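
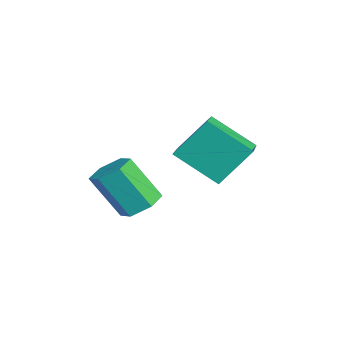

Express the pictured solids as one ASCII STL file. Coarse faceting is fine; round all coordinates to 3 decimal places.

solid 
facet normal 0.242 0.496 -0.834
outer loop
vertex -2.807 0.291 -3.956
vertex -3.626 0.081 -4.319
vertex -3.524 0.853 -3.83
endloop
endfacet
facet normal 0.577 0.617 0.535
outer loop
vertex -2.807 0.291 -3.956
vertex -3.524 0.853 -3.83
vertex -3.335 -0.791 -2.139
endloop
endfacet
facet normal 0.579 0.616 0.534
outer loop
vertex -3.335 -0.791 -2.139
vertex -3.524 0.853 -3.83
vertex -4.051 -0.228 -2.012
endloop
endfacet
facet normal -0.242 -0.496 0.834
outer loop
vertex -3.335 -0.791 -2.139
vertex -4.051 -0.228 -2.012
vertex -4.154 -1.001 -2.501
endloop
endfacet
facet normal 0.241 0.496 -0.834
outer loop
vertex -3.524 0.853 -3.83
vertex -3.626 0.081 -4.319
vertex -4.343 0.643 -4.192
endloop
endfacet
facet normal -0.386 0.838 0.386
outer loop
vertex -3.524 0.853 -3.83
vertex -4.343 0.643 -4.192
vertex -4.051 -0.228 -2.012
endloop
endfacet
facet normal -0.385 0.838 0.386
outer loop
vertex -4.051 -0.228 -2.012
vertex -4.343 0.643 -4.192
vertex -4.871 -0.438 -2.374
endloop
endfacet
facet normal -0.241 -0.496 0.834
outer loop
vertex -4.051 -0.228 -2.012
vertex -4.871 -0.438 -2.374
vertex -4.154 -1.001 -2.501
endloop
endfacet
facet normal 0.241 0.496 -0.834
outer loop
vertex -4.343 0.643 -4.192
vertex -3.626 0.081 -4.319
vertex -4.445 -0.129 -4.681
endloop
endfacet
facet normal -0.964 0.221 -0.148
outer loop
vertex -4.343 0.643 -4.192
vertex -4.445 -0.129 -4.681
vertex -4.871 -0.438 -2.374
endloop
endfacet
facet normal -0.964 0.221 -0.148
outer loop
vertex -4.871 -0.438 -2.374
vertex -4.445 -0.129 -4.681
vertex -4.973 -1.211 -2.864
endloop
endfacet
facet normal -0.242 -0.496 0.834
outer loop
vertex -4.871 -0.438 -2.374
vertex -4.973 -1.211 -2.864
vertex -4.154 -1.001 -2.501
endloop
endfacet
facet normal 0.242 0.496 -0.834
outer loop
vertex -4.445 -0.129 -4.681
vertex -3.626 0.081 -4.319
vertex -3.729 -0.692 -4.808
endloop
endfacet
facet normal -0.579 -0.616 -0.535
outer loop
vertex -4.445 -0.129 -4.681
vertex -3.729 -0.692 -4.808
vertex -4.973 -1.211 -2.864
endloop
endfacet
facet normal -0.578 -0.617 -0.534
outer loop
vertex -4.973 -1.211 -2.864
vertex -3.729 -0.692 -4.808
vertex -4.256 -1.773 -2.99
endloop
endfacet
facet normal -0.242 -0.496 0.834
outer loop
vertex -4.973 -1.211 -2.864
vertex -4.256 -1.773 -2.99
vertex -4.154 -1.001 -2.501
endloop
endfacet
facet normal 0.241 0.496 -0.834
outer loop
vertex -3.729 -0.692 -4.808
vertex -3.626 0.081 -4.319
vertex -2.909 -0.482 -4.446
endloop
endfacet
facet normal 0.385 -0.838 -0.387
outer loop
vertex -3.729 -0.692 -4.808
vertex -2.909 -0.482 -4.446
vertex -4.256 -1.773 -2.99
endloop
endfacet
facet normal 0.386 -0.838 -0.386
outer loop
vertex -4.256 -1.773 -2.99
vertex -2.909 -0.482 -4.446
vertex -3.437 -1.563 -2.628
endloop
endfacet
facet normal -0.241 -0.496 0.834
outer loop
vertex -4.256 -1.773 -2.99
vertex -3.437 -1.563 -2.628
vertex -4.154 -1.001 -2.501
endloop
endfacet
facet normal 0.242 0.496 -0.834
outer loop
vertex -2.909 -0.482 -4.446
vertex -3.626 0.081 -4.319
vertex -2.807 0.291 -3.956
endloop
endfacet
facet normal 0.964 -0.221 0.148
outer loop
vertex -2.909 -0.482 -4.446
vertex -2.807 0.291 -3.956
vertex -3.437 -1.563 -2.628
endloop
endfacet
facet normal 0.964 -0.221 0.148
outer loop
vertex -3.437 -1.563 -2.628
vertex -2.807 0.291 -3.956
vertex -3.335 -0.791 -2.139
endloop
endfacet
facet normal -0.241 -0.496 0.834
outer loop
vertex -3.437 -1.563 -2.628
vertex -3.335 -0.791 -2.139
vertex -4.154 -1.001 -2.501
endloop
endfacet
facet normal -0.899 0.306 -0.315
outer loop
vertex -4.201 1.595 -1.738
vertex -4.282 2.901 -0.238
vertex -3.258 3.085 -2.985
endloop
endfacet
facet normal 0.040 -0.656 -0.754
outer loop
vertex -1.478 2.479 -2.362
vertex -4.201 1.595 -1.738
vertex -3.258 3.085 -2.985
endloop
endfacet
facet normal -0.899 0.306 -0.314
outer loop
vertex -3.258 3.085 -2.985
vertex -4.282 2.901 -0.238
vertex -3.338 4.391 -1.485
endloop
endfacet
facet normal 0.437 0.690 -0.577
outer loop
vertex -3.338 4.391 -1.485
vertex -1.478 2.479 -2.362
vertex -3.258 3.085 -2.985
endloop
endfacet
facet normal -0.437 -0.690 0.577
outer loop
vertex -4.201 1.595 -1.738
vertex -2.502 2.295 0.385
vertex -4.282 2.901 -0.238
endloop
endfacet
facet normal 0.040 -0.656 -0.754
outer loop
vertex -2.422 0.989 -1.115
vertex -4.201 1.595 -1.738
vertex -1.478 2.479 -2.362
endloop
endfacet
facet normal -0.437 -0.690 0.577
outer loop
vertex -2.422 0.989 -1.115
vertex -2.502 2.295 0.385
vertex -4.201 1.595 -1.738
endloop
endfacet
facet normal -0.040 0.656 0.754
outer loop
vertex -4.282 2.901 -0.238
vertex -2.502 2.295 0.385
vertex -3.338 4.391 -1.485
endloop
endfacet
facet normal 0.437 0.690 -0.577
outer loop
vertex -1.559 3.785 -0.862
vertex -1.478 2.479 -2.362
vertex -3.338 4.391 -1.485
endloop
endfacet
facet normal -0.040 0.656 0.754
outer loop
vertex -3.338 4.391 -1.485
vertex -2.502 2.295 0.385
vertex -1.559 3.785 -0.862
endloop
endfacet
facet normal 0.899 -0.306 0.315
outer loop
vertex -1.559 3.785 -0.862
vertex -2.422 0.989 -1.115
vertex -1.478 2.479 -2.362
endloop
endfacet
facet normal 0.899 -0.306 0.314
outer loop
vertex -2.502 2.295 0.385
vertex -2.422 0.989 -1.115
vertex -1.559 3.785 -0.862
endloop
endfacet

endsolid


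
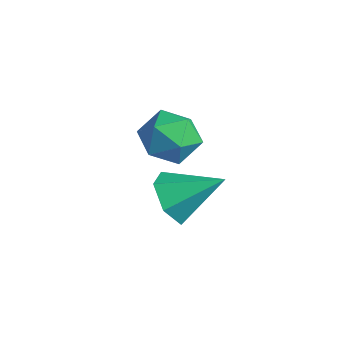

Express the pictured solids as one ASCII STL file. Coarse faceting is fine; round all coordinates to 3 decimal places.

solid 
facet normal -0.528 -0.668 -0.525
outer loop
vertex -3.176 -3.296 -1.129
vertex -3.893 -3.121 -0.631
vertex -3.743 -2.655 -1.374
endloop
endfacet
facet normal 0.731 0.450 -0.513
outer loop
vertex -3.176 -3.296 -1.129
vertex -3.743 -2.655 -1.374
vertex -3.007 -1.999 0.251
endloop
endfacet
facet normal -0.527 -0.668 -0.525
outer loop
vertex -3.743 -2.655 -1.374
vertex -3.893 -3.121 -0.631
vertex -4.46 -2.48 -0.877
endloop
endfacet
facet normal -0.025 0.931 -0.364
outer loop
vertex -3.743 -2.655 -1.374
vertex -4.46 -2.48 -0.877
vertex -3.007 -1.999 0.251
endloop
endfacet
facet normal -0.528 -0.668 -0.525
outer loop
vertex -4.46 -2.48 -0.877
vertex -3.893 -3.121 -0.631
vertex -4.61 -2.945 -0.134
endloop
endfacet
facet normal -0.537 0.760 0.367
outer loop
vertex -4.46 -2.48 -0.877
vertex -4.61 -2.945 -0.134
vertex -3.007 -1.999 0.251
endloop
endfacet
facet normal -0.528 -0.668 -0.525
outer loop
vertex -4.61 -2.945 -0.134
vertex -3.893 -3.121 -0.631
vertex -4.044 -3.586 0.112
endloop
endfacet
facet normal -0.292 0.107 0.951
outer loop
vertex -4.61 -2.945 -0.134
vertex -4.044 -3.586 0.112
vertex -3.007 -1.999 0.251
endloop
endfacet
facet normal -0.528 -0.668 -0.525
outer loop
vertex -4.044 -3.586 0.112
vertex -3.893 -3.121 -0.631
vertex -3.327 -3.762 -0.385
endloop
endfacet
facet normal 0.465 -0.374 0.803
outer loop
vertex -4.044 -3.586 0.112
vertex -3.327 -3.762 -0.385
vertex -3.007 -1.999 0.251
endloop
endfacet
facet normal -0.528 -0.668 -0.525
outer loop
vertex -3.327 -3.762 -0.385
vertex -3.893 -3.121 -0.631
vertex -3.176 -3.296 -1.129
endloop
endfacet
facet normal 0.977 -0.203 0.071
outer loop
vertex -3.327 -3.762 -0.385
vertex -3.176 -3.296 -1.129
vertex -3.007 -1.999 0.251
endloop
endfacet
facet normal -0.785 0.570 0.242
outer loop
vertex -3.846 -2.525 2.416
vertex -4.406 -3.121 2.005
vertex -4.204 -3.22 2.892
endloop
endfacet
facet normal -0.264 0.634 0.727
outer loop
vertex -3.846 -2.525 2.416
vertex -4.204 -3.22 2.892
vertex -3.327 -2.989 3.009
endloop
endfacet
facet normal 0.324 0.862 0.391
outer loop
vertex -3.846 -2.525 2.416
vertex -3.327 -2.989 3.009
vertex -2.987 -2.748 2.195
endloop
endfacet
facet normal 0.166 0.939 -0.301
outer loop
vertex -3.846 -2.525 2.416
vertex -2.987 -2.748 2.195
vertex -3.654 -2.829 1.575
endloop
endfacet
facet normal -0.519 0.759 -0.393
outer loop
vertex -3.846 -2.525 2.416
vertex -3.654 -2.829 1.575
vertex -4.406 -3.121 2.005
endloop
endfacet
facet normal -0.128 -0.015 0.992
outer loop
vertex -3.327 -2.989 3.009
vertex -4.204 -3.22 2.892
vertex -3.566 -3.871 2.965
endloop
endfacet
facet normal -0.971 -0.117 0.208
outer loop
vertex -4.204 -3.22 2.892
vertex -4.406 -3.121 2.005
vertex -4.233 -3.952 2.345
endloop
endfacet
facet normal -0.541 0.188 -0.820
outer loop
vertex -4.406 -3.121 2.005
vertex -3.654 -2.829 1.575
vertex -3.893 -3.711 1.531
endloop
endfacet
facet normal 0.566 0.479 -0.671
outer loop
vertex -3.654 -2.829 1.575
vertex -2.987 -2.748 2.195
vertex -3.016 -3.48 1.648
endloop
endfacet
facet normal 0.821 0.354 0.448
outer loop
vertex -2.987 -2.748 2.195
vertex -3.327 -2.989 3.009
vertex -2.814 -3.579 2.535
endloop
endfacet
facet normal -0.166 -0.939 0.301
outer loop
vertex -3.374 -4.175 2.124
vertex -3.566 -3.871 2.965
vertex -4.233 -3.952 2.345
endloop
endfacet
facet normal -0.324 -0.862 -0.391
outer loop
vertex -3.374 -4.175 2.124
vertex -4.233 -3.952 2.345
vertex -3.893 -3.711 1.531
endloop
endfacet
facet normal 0.264 -0.634 -0.727
outer loop
vertex -3.374 -4.175 2.124
vertex -3.893 -3.711 1.531
vertex -3.016 -3.48 1.648
endloop
endfacet
facet normal 0.785 -0.570 -0.242
outer loop
vertex -3.374 -4.175 2.124
vertex -3.016 -3.48 1.648
vertex -2.814 -3.579 2.535
endloop
endfacet
facet normal 0.519 -0.759 0.393
outer loop
vertex -3.374 -4.175 2.124
vertex -2.814 -3.579 2.535
vertex -3.566 -3.871 2.965
endloop
endfacet
facet normal -0.566 -0.479 0.671
outer loop
vertex -4.233 -3.952 2.345
vertex -3.566 -3.871 2.965
vertex -4.204 -3.22 2.892
endloop
endfacet
facet normal -0.821 -0.354 -0.448
outer loop
vertex -3.893 -3.711 1.531
vertex -4.233 -3.952 2.345
vertex -4.406 -3.121 2.005
endloop
endfacet
facet normal 0.128 0.015 -0.992
outer loop
vertex -3.016 -3.48 1.648
vertex -3.893 -3.711 1.531
vertex -3.654 -2.829 1.575
endloop
endfacet
facet normal 0.971 0.117 -0.208
outer loop
vertex -2.814 -3.579 2.535
vertex -3.016 -3.48 1.648
vertex -2.987 -2.748 2.195
endloop
endfacet
facet normal 0.541 -0.188 0.820
outer loop
vertex -3.566 -3.871 2.965
vertex -2.814 -3.579 2.535
vertex -3.327 -2.989 3.009
endloop
endfacet

endsolid


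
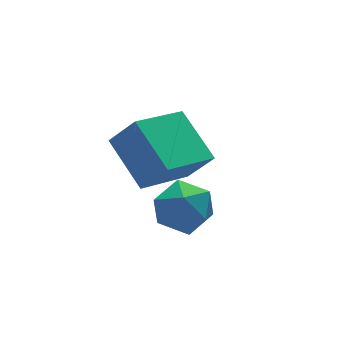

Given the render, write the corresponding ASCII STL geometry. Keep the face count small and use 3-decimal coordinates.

solid 
facet normal -0.435 0.432 -0.790
outer loop
vertex 2.787 -2.628 -1.253
vertex 2.692 -1.266 -0.457
vertex 4.323 -2.173 -1.849
endloop
endfacet
facet normal 0.060 -0.862 -0.503
outer loop
vertex 4.788 -2.634 -1.003
vertex 2.787 -2.628 -1.253
vertex 4.323 -2.173 -1.849
endloop
endfacet
facet normal -0.435 0.431 -0.790
outer loop
vertex 4.323 -2.173 -1.849
vertex 2.692 -1.266 -0.457
vertex 4.229 -0.811 -1.054
endloop
endfacet
facet normal 0.899 0.266 -0.349
outer loop
vertex 4.229 -0.811 -1.054
vertex 4.788 -2.634 -1.003
vertex 4.323 -2.173 -1.849
endloop
endfacet
facet normal -0.899 -0.266 0.349
outer loop
vertex 2.787 -2.628 -1.253
vertex 3.157 -1.727 0.389
vertex 2.692 -1.266 -0.457
endloop
endfacet
facet normal 0.060 -0.863 -0.502
outer loop
vertex 3.251 -3.089 -0.406
vertex 2.787 -2.628 -1.253
vertex 4.788 -2.634 -1.003
endloop
endfacet
facet normal -0.899 -0.265 0.348
outer loop
vertex 3.251 -3.089 -0.406
vertex 3.157 -1.727 0.389
vertex 2.787 -2.628 -1.253
endloop
endfacet
facet normal -0.060 0.862 0.503
outer loop
vertex 2.692 -1.266 -0.457
vertex 3.157 -1.727 0.389
vertex 4.229 -0.811 -1.054
endloop
endfacet
facet normal 0.899 0.266 -0.348
outer loop
vertex 4.693 -1.272 -0.207
vertex 4.788 -2.634 -1.003
vertex 4.229 -0.811 -1.054
endloop
endfacet
facet normal -0.060 0.862 0.503
outer loop
vertex 4.229 -0.811 -1.054
vertex 3.157 -1.727 0.389
vertex 4.693 -1.272 -0.207
endloop
endfacet
facet normal 0.435 -0.432 0.790
outer loop
vertex 4.693 -1.272 -0.207
vertex 3.251 -3.089 -0.406
vertex 4.788 -2.634 -1.003
endloop
endfacet
facet normal 0.435 -0.431 0.791
outer loop
vertex 3.157 -1.727 0.389
vertex 3.251 -3.089 -0.406
vertex 4.693 -1.272 -0.207
endloop
endfacet
facet normal 0.281 -0.021 0.959
outer loop
vertex 3.266 -3.527 -0.422
vertex 2.982 -4.271 -0.355
vertex 3.741 -4.151 -0.575
endloop
endfacet
facet normal 0.712 0.400 0.578
outer loop
vertex 3.266 -3.527 -0.422
vertex 3.741 -4.151 -0.575
vertex 3.763 -3.507 -1.048
endloop
endfacet
facet normal 0.312 0.909 0.277
outer loop
vertex 3.266 -3.527 -0.422
vertex 3.763 -3.507 -1.048
vertex 3.017 -3.229 -1.12
endloop
endfacet
facet normal -0.365 0.802 0.473
outer loop
vertex 3.266 -3.527 -0.422
vertex 3.017 -3.229 -1.12
vertex 2.535 -3.701 -0.692
endloop
endfacet
facet normal -0.385 0.227 0.895
outer loop
vertex 3.266 -3.527 -0.422
vertex 2.535 -3.701 -0.692
vertex 2.982 -4.271 -0.355
endloop
endfacet
facet normal 0.998 0.006 0.055
outer loop
vertex 3.763 -3.507 -1.048
vertex 3.741 -4.151 -0.575
vertex 3.785 -4.239 -1.368
endloop
endfacet
facet normal 0.302 -0.675 0.673
outer loop
vertex 3.741 -4.151 -0.575
vertex 2.982 -4.271 -0.355
vertex 3.303 -4.711 -0.94
endloop
endfacet
facet normal -0.776 -0.272 0.569
outer loop
vertex 2.982 -4.271 -0.355
vertex 2.535 -3.701 -0.692
vertex 2.557 -4.433 -1.012
endloop
endfacet
facet normal -0.745 0.657 -0.114
outer loop
vertex 2.535 -3.701 -0.692
vertex 3.017 -3.229 -1.12
vertex 2.579 -3.789 -1.485
endloop
endfacet
facet normal 0.351 0.831 -0.432
outer loop
vertex 3.017 -3.229 -1.12
vertex 3.763 -3.507 -1.048
vertex 3.338 -3.669 -1.705
endloop
endfacet
facet normal 0.365 -0.802 -0.473
outer loop
vertex 3.054 -4.413 -1.638
vertex 3.785 -4.239 -1.368
vertex 3.303 -4.711 -0.94
endloop
endfacet
facet normal -0.312 -0.909 -0.277
outer loop
vertex 3.054 -4.413 -1.638
vertex 3.303 -4.711 -0.94
vertex 2.557 -4.433 -1.012
endloop
endfacet
facet normal -0.712 -0.400 -0.578
outer loop
vertex 3.054 -4.413 -1.638
vertex 2.557 -4.433 -1.012
vertex 2.579 -3.789 -1.485
endloop
endfacet
facet normal -0.281 0.021 -0.959
outer loop
vertex 3.054 -4.413 -1.638
vertex 2.579 -3.789 -1.485
vertex 3.338 -3.669 -1.705
endloop
endfacet
facet normal 0.385 -0.227 -0.895
outer loop
vertex 3.054 -4.413 -1.638
vertex 3.338 -3.669 -1.705
vertex 3.785 -4.239 -1.368
endloop
endfacet
facet normal 0.745 -0.657 0.114
outer loop
vertex 3.303 -4.711 -0.94
vertex 3.785 -4.239 -1.368
vertex 3.741 -4.151 -0.575
endloop
endfacet
facet normal -0.351 -0.831 0.432
outer loop
vertex 2.557 -4.433 -1.012
vertex 3.303 -4.711 -0.94
vertex 2.982 -4.271 -0.355
endloop
endfacet
facet normal -0.998 -0.006 -0.055
outer loop
vertex 2.579 -3.789 -1.485
vertex 2.557 -4.433 -1.012
vertex 2.535 -3.701 -0.692
endloop
endfacet
facet normal -0.302 0.675 -0.673
outer loop
vertex 3.338 -3.669 -1.705
vertex 2.579 -3.789 -1.485
vertex 3.017 -3.229 -1.12
endloop
endfacet
facet normal 0.776 0.272 -0.569
outer loop
vertex 3.785 -4.239 -1.368
vertex 3.338 -3.669 -1.705
vertex 3.763 -3.507 -1.048
endloop
endfacet

endsolid


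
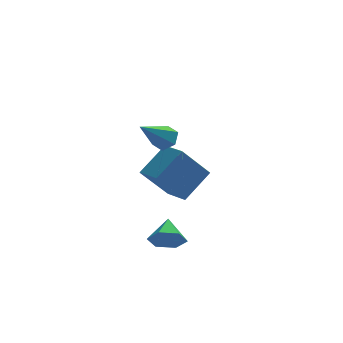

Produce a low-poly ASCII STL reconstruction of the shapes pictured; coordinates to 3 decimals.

solid 
facet normal 0.600 0.470 -0.647
outer loop
vertex 0.579 -1.632 1.719
vertex 0.054 -1.508 1.322
vertex 0.225 -1.069 1.799
endloop
endfacet
facet normal 0.396 0.120 0.910
outer loop
vertex 0.579 -1.632 1.719
vertex 0.225 -1.069 1.799
vertex -1.074 -2.392 2.538
endloop
endfacet
facet normal 0.600 0.470 -0.648
outer loop
vertex 0.225 -1.069 1.799
vertex 0.054 -1.508 1.322
vertex -0.301 -0.945 1.402
endloop
endfacet
facet normal -0.329 0.686 0.650
outer loop
vertex 0.225 -1.069 1.799
vertex -0.301 -0.945 1.402
vertex -1.074 -2.392 2.538
endloop
endfacet
facet normal 0.600 0.470 -0.647
outer loop
vertex -0.301 -0.945 1.402
vertex 0.054 -1.508 1.322
vertex -0.471 -1.384 0.925
endloop
endfacet
facet normal -0.902 0.426 -0.071
outer loop
vertex -0.301 -0.945 1.402
vertex -0.471 -1.384 0.925
vertex -1.074 -2.392 2.538
endloop
endfacet
facet normal 0.600 0.470 -0.647
outer loop
vertex -0.471 -1.384 0.925
vertex 0.054 -1.508 1.322
vertex -0.117 -1.947 0.845
endloop
endfacet
facet normal -0.750 -0.397 -0.529
outer loop
vertex -0.471 -1.384 0.925
vertex -0.117 -1.947 0.845
vertex -1.074 -2.392 2.538
endloop
endfacet
facet normal 0.600 0.470 -0.648
outer loop
vertex -0.117 -1.947 0.845
vertex 0.054 -1.508 1.322
vertex 0.409 -2.071 1.242
endloop
endfacet
facet normal -0.025 -0.963 -0.267
outer loop
vertex -0.117 -1.947 0.845
vertex 0.409 -2.071 1.242
vertex -1.074 -2.392 2.538
endloop
endfacet
facet normal 0.600 0.470 -0.647
outer loop
vertex 0.409 -2.071 1.242
vertex 0.054 -1.508 1.322
vertex 0.579 -1.632 1.719
endloop
endfacet
facet normal 0.548 -0.704 0.452
outer loop
vertex 0.409 -2.071 1.242
vertex 0.579 -1.632 1.719
vertex -1.074 -2.392 2.538
endloop
endfacet
facet normal -0.608 -0.168 0.776
outer loop
vertex 1.038 1.073 -0.922
vertex 0.405 2.228 -1.167
vertex -0.156 0.18 -2.051
endloop
endfacet
facet normal 0.472 -0.862 0.183
outer loop
vertex 1.115 0.532 -3.673
vertex 1.038 1.073 -0.922
vertex -0.156 0.18 -2.051
endloop
endfacet
facet normal -0.608 -0.168 0.776
outer loop
vertex -0.156 0.18 -2.051
vertex 0.405 2.228 -1.167
vertex -0.789 1.336 -2.296
endloop
endfacet
facet normal -0.638 -0.477 -0.604
outer loop
vertex -0.789 1.336 -2.296
vertex 1.115 0.532 -3.673
vertex -0.156 0.18 -2.051
endloop
endfacet
facet normal 0.638 0.478 0.604
outer loop
vertex 1.038 1.073 -0.922
vertex 1.676 2.58 -2.789
vertex 0.405 2.228 -1.167
endloop
endfacet
facet normal 0.472 -0.863 0.183
outer loop
vertex 2.309 1.424 -2.544
vertex 1.038 1.073 -0.922
vertex 1.115 0.532 -3.673
endloop
endfacet
facet normal 0.638 0.478 0.604
outer loop
vertex 2.309 1.424 -2.544
vertex 1.676 2.58 -2.789
vertex 1.038 1.073 -0.922
endloop
endfacet
facet normal -0.472 0.863 -0.183
outer loop
vertex 0.405 2.228 -1.167
vertex 1.676 2.58 -2.789
vertex -0.789 1.336 -2.296
endloop
endfacet
facet normal -0.638 -0.478 -0.604
outer loop
vertex 0.482 1.687 -3.918
vertex 1.115 0.532 -3.673
vertex -0.789 1.336 -2.296
endloop
endfacet
facet normal -0.472 0.862 -0.183
outer loop
vertex -0.789 1.336 -2.296
vertex 1.676 2.58 -2.789
vertex 0.482 1.687 -3.918
endloop
endfacet
facet normal 0.608 0.169 -0.776
outer loop
vertex 0.482 1.687 -3.918
vertex 2.309 1.424 -2.544
vertex 1.115 0.532 -3.673
endloop
endfacet
facet normal 0.608 0.168 -0.776
outer loop
vertex 1.676 2.58 -2.789
vertex 2.309 1.424 -2.544
vertex 0.482 1.687 -3.918
endloop
endfacet
facet normal -0.120 -0.877 -0.465
outer loop
vertex 0.425 -3.48 -3.282
vertex -0.027 -3.096 -3.89
vertex 0.816 -3.169 -3.969
endloop
endfacet
facet normal 0.823 0.165 0.543
outer loop
vertex 0.425 -3.48 -3.282
vertex 0.816 -3.169 -3.969
vertex 0.127 -1.964 -3.29
endloop
endfacet
facet normal -0.120 -0.877 -0.466
outer loop
vertex 0.816 -3.169 -3.969
vertex -0.027 -3.096 -3.89
vertex 0.364 -2.784 -4.578
endloop
endfacet
facet normal 0.788 0.575 -0.221
outer loop
vertex 0.816 -3.169 -3.969
vertex 0.364 -2.784 -4.578
vertex 0.127 -1.964 -3.29
endloop
endfacet
facet normal -0.120 -0.877 -0.466
outer loop
vertex 0.364 -2.784 -4.578
vertex -0.027 -3.096 -3.89
vertex -0.479 -2.711 -4.499
endloop
endfacet
facet normal 0.023 0.845 -0.534
outer loop
vertex 0.364 -2.784 -4.578
vertex -0.479 -2.711 -4.499
vertex 0.127 -1.964 -3.29
endloop
endfacet
facet normal -0.120 -0.877 -0.466
outer loop
vertex -0.479 -2.711 -4.499
vertex -0.027 -3.096 -3.89
vertex -0.87 -3.023 -3.811
endloop
endfacet
facet normal -0.705 0.704 -0.082
outer loop
vertex -0.479 -2.711 -4.499
vertex -0.87 -3.023 -3.811
vertex 0.127 -1.964 -3.29
endloop
endfacet
facet normal -0.120 -0.877 -0.465
outer loop
vertex -0.87 -3.023 -3.811
vertex -0.027 -3.096 -3.89
vertex -0.418 -3.407 -3.203
endloop
endfacet
facet normal -0.669 0.294 0.683
outer loop
vertex -0.87 -3.023 -3.811
vertex -0.418 -3.407 -3.203
vertex 0.127 -1.964 -3.29
endloop
endfacet
facet normal -0.120 -0.877 -0.465
outer loop
vertex -0.418 -3.407 -3.203
vertex -0.027 -3.096 -3.89
vertex 0.425 -3.48 -3.282
endloop
endfacet
facet normal 0.095 0.024 0.995
outer loop
vertex -0.418 -3.407 -3.203
vertex 0.425 -3.48 -3.282
vertex 0.127 -1.964 -3.29
endloop
endfacet

endsolid


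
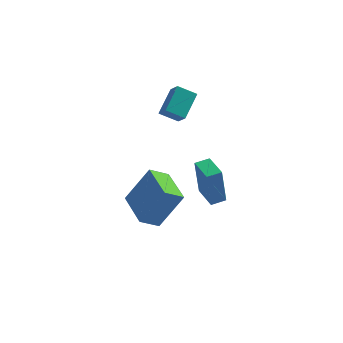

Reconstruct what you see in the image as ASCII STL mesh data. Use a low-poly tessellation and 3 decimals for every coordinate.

solid 
facet normal -0.513 -0.183 -0.839
outer loop
vertex -0.955 -5.327 -0.393
vertex -1.819 -3.506 -0.263
vertex -0.114 -4.884 -1.004
endloop
endfacet
facet normal 0.428 -0.902 -0.065
outer loop
vertex 0.979 -4.494 0.783
vertex -0.955 -5.327 -0.393
vertex -0.114 -4.884 -1.004
endloop
endfacet
facet normal -0.512 -0.183 -0.839
outer loop
vertex -0.114 -4.884 -1.004
vertex -1.819 -3.506 -0.263
vertex -0.978 -3.063 -0.873
endloop
endfacet
facet normal 0.744 0.392 -0.541
outer loop
vertex -0.978 -3.063 -0.873
vertex 0.979 -4.494 0.783
vertex -0.114 -4.884 -1.004
endloop
endfacet
facet normal -0.744 -0.392 0.541
outer loop
vertex -0.955 -5.327 -0.393
vertex -0.726 -3.116 1.524
vertex -1.819 -3.506 -0.263
endloop
endfacet
facet normal 0.428 -0.902 -0.065
outer loop
vertex 0.138 -4.937 1.393
vertex -0.955 -5.327 -0.393
vertex 0.979 -4.494 0.783
endloop
endfacet
facet normal -0.744 -0.392 0.541
outer loop
vertex 0.138 -4.937 1.393
vertex -0.726 -3.116 1.524
vertex -0.955 -5.327 -0.393
endloop
endfacet
facet normal -0.428 0.902 0.065
outer loop
vertex -1.819 -3.506 -0.263
vertex -0.726 -3.116 1.524
vertex -0.978 -3.063 -0.873
endloop
endfacet
facet normal 0.744 0.392 -0.541
outer loop
vertex 0.115 -2.673 0.913
vertex 0.979 -4.494 0.783
vertex -0.978 -3.063 -0.873
endloop
endfacet
facet normal -0.428 0.902 0.065
outer loop
vertex -0.978 -3.063 -0.873
vertex -0.726 -3.116 1.524
vertex 0.115 -2.673 0.913
endloop
endfacet
facet normal 0.512 0.183 0.839
outer loop
vertex 0.115 -2.673 0.913
vertex 0.138 -4.937 1.393
vertex 0.979 -4.494 0.783
endloop
endfacet
facet normal 0.513 0.183 0.839
outer loop
vertex -0.726 -3.116 1.524
vertex 0.138 -4.937 1.393
vertex 0.115 -2.673 0.913
endloop
endfacet
facet normal -0.871 -0.475 -0.125
outer loop
vertex 1.74 -0.81 -0.622
vertex 1.071 0.408 -0.585
vertex 1.952 -0.628 -2.795
endloop
endfacet
facet normal 0.481 -0.876 -0.026
outer loop
vertex 2.649 -0.248 -2.695
vertex 1.74 -0.81 -0.622
vertex 1.952 -0.628 -2.795
endloop
endfacet
facet normal -0.871 -0.475 -0.125
outer loop
vertex 1.952 -0.628 -2.795
vertex 1.071 0.408 -0.585
vertex 1.283 0.59 -2.757
endloop
endfacet
facet normal 0.097 0.084 -0.992
outer loop
vertex 1.283 0.59 -2.757
vertex 2.649 -0.248 -2.695
vertex 1.952 -0.628 -2.795
endloop
endfacet
facet normal -0.097 -0.083 0.992
outer loop
vertex 1.74 -0.81 -0.622
vertex 1.768 0.788 -0.485
vertex 1.071 0.408 -0.585
endloop
endfacet
facet normal 0.481 -0.876 -0.026
outer loop
vertex 2.437 -0.43 -0.523
vertex 1.74 -0.81 -0.622
vertex 2.649 -0.248 -2.695
endloop
endfacet
facet normal -0.095 -0.083 0.992
outer loop
vertex 2.437 -0.43 -0.523
vertex 1.768 0.788 -0.485
vertex 1.74 -0.81 -0.622
endloop
endfacet
facet normal -0.481 0.876 0.026
outer loop
vertex 1.071 0.408 -0.585
vertex 1.768 0.788 -0.485
vertex 1.283 0.59 -2.757
endloop
endfacet
facet normal 0.096 0.083 -0.992
outer loop
vertex 1.98 0.97 -2.658
vertex 2.649 -0.248 -2.695
vertex 1.283 0.59 -2.757
endloop
endfacet
facet normal -0.481 0.876 0.026
outer loop
vertex 1.283 0.59 -2.757
vertex 1.768 0.788 -0.485
vertex 1.98 0.97 -2.658
endloop
endfacet
facet normal 0.871 0.475 0.125
outer loop
vertex 1.98 0.97 -2.658
vertex 2.437 -0.43 -0.523
vertex 2.649 -0.248 -2.695
endloop
endfacet
facet normal 0.871 0.475 0.125
outer loop
vertex 1.768 0.788 -0.485
vertex 2.437 -0.43 -0.523
vertex 1.98 0.97 -2.658
endloop
endfacet
facet normal -0.387 0.620 -0.682
outer loop
vertex -0.565 -0.322 3.422
vertex -0.109 0.909 4.283
vertex 0.354 -0.307 2.915
endloop
endfacet
facet normal -0.290 -0.784 -0.549
outer loop
vertex 0.729 -0.909 3.577
vertex -0.565 -0.322 3.422
vertex 0.354 -0.307 2.915
endloop
endfacet
facet normal -0.387 0.620 -0.682
outer loop
vertex 0.354 -0.307 2.915
vertex -0.109 0.909 4.283
vertex 0.81 0.924 3.776
endloop
endfacet
facet normal 0.875 0.014 -0.483
outer loop
vertex 0.81 0.924 3.776
vertex 0.729 -0.909 3.577
vertex 0.354 -0.307 2.915
endloop
endfacet
facet normal -0.875 -0.014 0.483
outer loop
vertex -0.565 -0.322 3.422
vertex 0.266 0.307 4.945
vertex -0.109 0.909 4.283
endloop
endfacet
facet normal -0.290 -0.784 -0.549
outer loop
vertex -0.19 -0.924 4.084
vertex -0.565 -0.322 3.422
vertex 0.729 -0.909 3.577
endloop
endfacet
facet normal -0.875 -0.014 0.483
outer loop
vertex -0.19 -0.924 4.084
vertex 0.266 0.307 4.945
vertex -0.565 -0.322 3.422
endloop
endfacet
facet normal 0.290 0.784 0.549
outer loop
vertex -0.109 0.909 4.283
vertex 0.266 0.307 4.945
vertex 0.81 0.924 3.776
endloop
endfacet
facet normal 0.875 0.014 -0.483
outer loop
vertex 1.185 0.322 4.438
vertex 0.729 -0.909 3.577
vertex 0.81 0.924 3.776
endloop
endfacet
facet normal 0.290 0.784 0.549
outer loop
vertex 0.81 0.924 3.776
vertex 0.266 0.307 4.945
vertex 1.185 0.322 4.438
endloop
endfacet
facet normal 0.387 -0.620 0.682
outer loop
vertex 1.185 0.322 4.438
vertex -0.19 -0.924 4.084
vertex 0.729 -0.909 3.577
endloop
endfacet
facet normal 0.387 -0.620 0.682
outer loop
vertex 0.266 0.307 4.945
vertex -0.19 -0.924 4.084
vertex 1.185 0.322 4.438
endloop
endfacet

endsolid


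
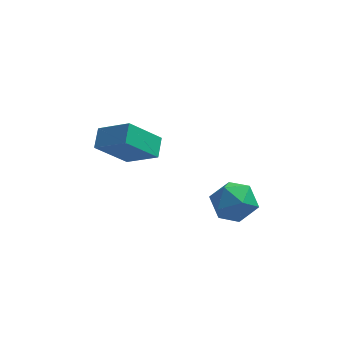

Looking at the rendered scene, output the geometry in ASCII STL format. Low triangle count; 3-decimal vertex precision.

solid 
facet normal -0.670 0.449 0.592
outer loop
vertex 0.69 -0.037 1.579
vertex 0.034 -0.615 1.275
vertex 0.54 -0.838 2.017
endloop
endfacet
facet normal -0.017 0.482 0.876
outer loop
vertex 0.69 -0.037 1.579
vertex 0.54 -0.838 2.017
vertex 1.406 -0.544 1.872
endloop
endfacet
facet normal 0.409 0.815 0.410
outer loop
vertex 0.69 -0.037 1.579
vertex 1.406 -0.544 1.872
vertex 1.435 -0.14 1.04
endloop
endfacet
facet normal 0.019 0.987 -0.162
outer loop
vertex 0.69 -0.037 1.579
vertex 1.435 -0.14 1.04
vertex 0.587 -0.184 0.671
endloop
endfacet
facet normal -0.647 0.761 -0.050
outer loop
vertex 0.69 -0.037 1.579
vertex 0.587 -0.184 0.671
vertex 0.034 -0.615 1.275
endloop
endfacet
facet normal 0.223 -0.185 0.957
outer loop
vertex 1.406 -0.544 1.872
vertex 0.54 -0.838 2.017
vertex 1.193 -1.436 1.749
endloop
endfacet
facet normal -0.834 -0.240 0.497
outer loop
vertex 0.54 -0.838 2.017
vertex 0.034 -0.615 1.275
vertex 0.345 -1.48 1.38
endloop
endfacet
facet normal -0.798 0.265 -0.541
outer loop
vertex 0.034 -0.615 1.275
vertex 0.587 -0.184 0.671
vertex 0.374 -1.076 0.548
endloop
endfacet
facet normal 0.282 0.631 -0.723
outer loop
vertex 0.587 -0.184 0.671
vertex 1.435 -0.14 1.04
vertex 1.24 -0.782 0.403
endloop
endfacet
facet normal 0.913 0.353 0.203
outer loop
vertex 1.435 -0.14 1.04
vertex 1.406 -0.544 1.872
vertex 1.746 -1.005 1.145
endloop
endfacet
facet normal -0.019 -0.987 0.162
outer loop
vertex 1.09 -1.583 0.841
vertex 1.193 -1.436 1.749
vertex 0.345 -1.48 1.38
endloop
endfacet
facet normal -0.409 -0.815 -0.410
outer loop
vertex 1.09 -1.583 0.841
vertex 0.345 -1.48 1.38
vertex 0.374 -1.076 0.548
endloop
endfacet
facet normal 0.017 -0.482 -0.876
outer loop
vertex 1.09 -1.583 0.841
vertex 0.374 -1.076 0.548
vertex 1.24 -0.782 0.403
endloop
endfacet
facet normal 0.670 -0.449 -0.592
outer loop
vertex 1.09 -1.583 0.841
vertex 1.24 -0.782 0.403
vertex 1.746 -1.005 1.145
endloop
endfacet
facet normal 0.647 -0.761 0.050
outer loop
vertex 1.09 -1.583 0.841
vertex 1.746 -1.005 1.145
vertex 1.193 -1.436 1.749
endloop
endfacet
facet normal -0.282 -0.631 0.723
outer loop
vertex 0.345 -1.48 1.38
vertex 1.193 -1.436 1.749
vertex 0.54 -0.838 2.017
endloop
endfacet
facet normal -0.913 -0.353 -0.203
outer loop
vertex 0.374 -1.076 0.548
vertex 0.345 -1.48 1.38
vertex 0.034 -0.615 1.275
endloop
endfacet
facet normal -0.223 0.185 -0.957
outer loop
vertex 1.24 -0.782 0.403
vertex 0.374 -1.076 0.548
vertex 0.587 -0.184 0.671
endloop
endfacet
facet normal 0.834 0.240 -0.497
outer loop
vertex 1.746 -1.005 1.145
vertex 1.24 -0.782 0.403
vertex 1.435 -0.14 1.04
endloop
endfacet
facet normal 0.798 -0.265 0.541
outer loop
vertex 1.193 -1.436 1.749
vertex 1.746 -1.005 1.145
vertex 1.406 -0.544 1.872
endloop
endfacet
facet normal -0.772 0.355 -0.527
outer loop
vertex -3.991 1.991 2.567
vertex -2.902 2.533 1.337
vertex -4.068 1.216 2.158
endloop
endfacet
facet normal -0.629 -0.313 0.711
outer loop
vertex -2.918 0.687 2.943
vertex -3.991 1.991 2.567
vertex -4.068 1.216 2.158
endloop
endfacet
facet normal -0.772 0.355 -0.527
outer loop
vertex -4.068 1.216 2.158
vertex -2.902 2.533 1.337
vertex -2.979 1.758 0.928
endloop
endfacet
facet normal -0.087 -0.881 -0.465
outer loop
vertex -2.979 1.758 0.928
vertex -2.918 0.687 2.943
vertex -4.068 1.216 2.158
endloop
endfacet
facet normal 0.087 0.881 0.465
outer loop
vertex -3.991 1.991 2.567
vertex -1.752 2.004 2.122
vertex -2.902 2.533 1.337
endloop
endfacet
facet normal -0.629 -0.313 0.711
outer loop
vertex -2.841 1.462 3.352
vertex -3.991 1.991 2.567
vertex -2.918 0.687 2.943
endloop
endfacet
facet normal 0.087 0.881 0.465
outer loop
vertex -2.841 1.462 3.352
vertex -1.752 2.004 2.122
vertex -3.991 1.991 2.567
endloop
endfacet
facet normal 0.629 0.313 -0.711
outer loop
vertex -2.902 2.533 1.337
vertex -1.752 2.004 2.122
vertex -2.979 1.758 0.928
endloop
endfacet
facet normal -0.087 -0.881 -0.465
outer loop
vertex -1.829 1.229 1.713
vertex -2.918 0.687 2.943
vertex -2.979 1.758 0.928
endloop
endfacet
facet normal 0.629 0.313 -0.711
outer loop
vertex -2.979 1.758 0.928
vertex -1.752 2.004 2.122
vertex -1.829 1.229 1.713
endloop
endfacet
facet normal 0.772 -0.355 0.527
outer loop
vertex -1.829 1.229 1.713
vertex -2.841 1.462 3.352
vertex -2.918 0.687 2.943
endloop
endfacet
facet normal 0.772 -0.355 0.527
outer loop
vertex -1.752 2.004 2.122
vertex -2.841 1.462 3.352
vertex -1.829 1.229 1.713
endloop
endfacet

endsolid


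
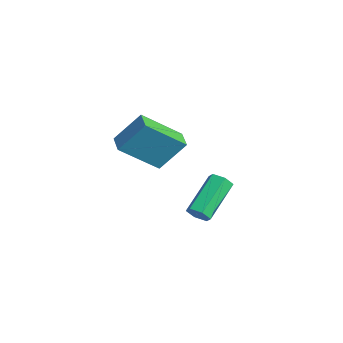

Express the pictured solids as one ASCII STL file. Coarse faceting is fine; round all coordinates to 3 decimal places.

solid 
facet normal -0.965 0.259 0.051
outer loop
vertex -2.449 -1.839 0.689
vertex -2.107 -0.815 1.963
vertex -2.092 -0.235 -0.697
endloop
endfacet
facet normal -0.205 -0.613 -0.763
outer loop
vertex -1.233 -0.465 -0.743
vertex -2.449 -1.839 0.689
vertex -2.092 -0.235 -0.697
endloop
endfacet
facet normal -0.965 0.259 0.051
outer loop
vertex -2.092 -0.235 -0.697
vertex -2.107 -0.815 1.963
vertex -1.75 0.789 0.576
endloop
endfacet
facet normal 0.165 0.746 -0.645
outer loop
vertex -1.75 0.789 0.576
vertex -1.233 -0.465 -0.743
vertex -2.092 -0.235 -0.697
endloop
endfacet
facet normal -0.165 -0.747 0.644
outer loop
vertex -2.449 -1.839 0.689
vertex -1.248 -1.045 1.917
vertex -2.107 -0.815 1.963
endloop
endfacet
facet normal -0.204 -0.614 -0.763
outer loop
vertex -1.59 -2.069 0.644
vertex -2.449 -1.839 0.689
vertex -1.233 -0.465 -0.743
endloop
endfacet
facet normal -0.166 -0.746 0.645
outer loop
vertex -1.59 -2.069 0.644
vertex -1.248 -1.045 1.917
vertex -2.449 -1.839 0.689
endloop
endfacet
facet normal 0.205 0.614 0.762
outer loop
vertex -2.107 -0.815 1.963
vertex -1.248 -1.045 1.917
vertex -1.75 0.789 0.576
endloop
endfacet
facet normal 0.166 0.746 -0.644
outer loop
vertex -0.891 0.559 0.531
vertex -1.233 -0.465 -0.743
vertex -1.75 0.789 0.576
endloop
endfacet
facet normal 0.204 0.614 0.763
outer loop
vertex -1.75 0.789 0.576
vertex -1.248 -1.045 1.917
vertex -0.891 0.559 0.531
endloop
endfacet
facet normal 0.965 -0.259 -0.051
outer loop
vertex -0.891 0.559 0.531
vertex -1.59 -2.069 0.644
vertex -1.233 -0.465 -0.743
endloop
endfacet
facet normal 0.965 -0.259 -0.051
outer loop
vertex -1.248 -1.045 1.917
vertex -1.59 -2.069 0.644
vertex -0.891 0.559 0.531
endloop
endfacet
facet normal 0.446 -0.742 -0.500
outer loop
vertex -0.907 1.653 -4.273
vertex -1.382 1.34 -4.232
vertex -1.307 1.686 -4.679
endloop
endfacet
facet normal 0.556 0.668 -0.494
outer loop
vertex -0.907 1.653 -4.273
vertex -1.307 1.686 -4.679
vertex -1.824 3.174 -3.249
endloop
endfacet
facet normal 0.557 0.668 -0.494
outer loop
vertex -1.824 3.174 -3.249
vertex -1.307 1.686 -4.679
vertex -2.223 3.207 -3.654
endloop
endfacet
facet normal -0.447 0.741 0.501
outer loop
vertex -1.824 3.174 -3.249
vertex -2.223 3.207 -3.654
vertex -2.298 2.86 -3.208
endloop
endfacet
facet normal 0.448 -0.742 -0.499
outer loop
vertex -1.307 1.686 -4.679
vertex -1.382 1.34 -4.232
vertex -1.781 1.372 -4.638
endloop
endfacet
facet normal -0.329 0.384 -0.863
outer loop
vertex -1.307 1.686 -4.679
vertex -1.781 1.372 -4.638
vertex -2.223 3.207 -3.654
endloop
endfacet
facet normal -0.329 0.384 -0.863
outer loop
vertex -2.223 3.207 -3.654
vertex -1.781 1.372 -4.638
vertex -2.697 2.893 -3.613
endloop
endfacet
facet normal -0.447 0.741 0.501
outer loop
vertex -2.223 3.207 -3.654
vertex -2.697 2.893 -3.613
vertex -2.298 2.86 -3.208
endloop
endfacet
facet normal 0.448 -0.742 -0.499
outer loop
vertex -1.781 1.372 -4.638
vertex -1.382 1.34 -4.232
vertex -1.856 1.026 -4.191
endloop
endfacet
facet normal -0.885 -0.284 -0.369
outer loop
vertex -1.781 1.372 -4.638
vertex -1.856 1.026 -4.191
vertex -2.697 2.893 -3.613
endloop
endfacet
facet normal -0.884 -0.284 -0.371
outer loop
vertex -2.697 2.893 -3.613
vertex -1.856 1.026 -4.191
vertex -2.773 2.547 -3.167
endloop
endfacet
facet normal -0.446 0.742 0.500
outer loop
vertex -2.697 2.893 -3.613
vertex -2.773 2.547 -3.167
vertex -2.298 2.86 -3.208
endloop
endfacet
facet normal 0.447 -0.741 -0.501
outer loop
vertex -1.856 1.026 -4.191
vertex -1.382 1.34 -4.232
vertex -1.457 0.993 -3.786
endloop
endfacet
facet normal -0.557 -0.668 0.494
outer loop
vertex -1.856 1.026 -4.191
vertex -1.457 0.993 -3.786
vertex -2.773 2.547 -3.167
endloop
endfacet
facet normal -0.557 -0.668 0.494
outer loop
vertex -2.773 2.547 -3.167
vertex -1.457 0.993 -3.786
vertex -2.373 2.514 -2.761
endloop
endfacet
facet normal -0.446 0.742 0.500
outer loop
vertex -2.773 2.547 -3.167
vertex -2.373 2.514 -2.761
vertex -2.298 2.86 -3.208
endloop
endfacet
facet normal 0.447 -0.741 -0.501
outer loop
vertex -1.457 0.993 -3.786
vertex -1.382 1.34 -4.232
vertex -0.983 1.307 -3.827
endloop
endfacet
facet normal 0.329 -0.384 0.863
outer loop
vertex -1.457 0.993 -3.786
vertex -0.983 1.307 -3.827
vertex -2.373 2.514 -2.761
endloop
endfacet
facet normal 0.329 -0.384 0.863
outer loop
vertex -2.373 2.514 -2.761
vertex -0.983 1.307 -3.827
vertex -1.899 2.828 -2.802
endloop
endfacet
facet normal -0.448 0.742 0.499
outer loop
vertex -2.373 2.514 -2.761
vertex -1.899 2.828 -2.802
vertex -2.298 2.86 -3.208
endloop
endfacet
facet normal 0.446 -0.742 -0.500
outer loop
vertex -0.983 1.307 -3.827
vertex -1.382 1.34 -4.232
vertex -0.907 1.653 -4.273
endloop
endfacet
facet normal 0.885 0.283 0.370
outer loop
vertex -0.983 1.307 -3.827
vertex -0.907 1.653 -4.273
vertex -1.899 2.828 -2.802
endloop
endfacet
facet normal 0.885 0.285 0.369
outer loop
vertex -1.899 2.828 -2.802
vertex -0.907 1.653 -4.273
vertex -1.824 3.174 -3.249
endloop
endfacet
facet normal -0.448 0.742 0.499
outer loop
vertex -1.899 2.828 -2.802
vertex -1.824 3.174 -3.249
vertex -2.298 2.86 -3.208
endloop
endfacet

endsolid


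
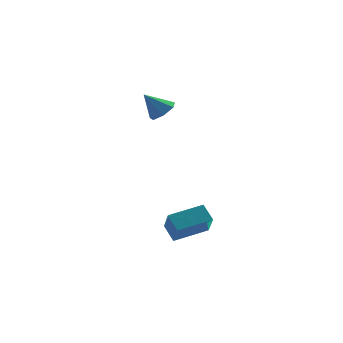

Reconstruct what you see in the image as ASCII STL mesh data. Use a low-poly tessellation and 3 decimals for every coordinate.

solid 
facet normal -0.981 -0.090 -0.173
outer loop
vertex -3.965 -2.576 -3.042
vertex -3.855 -1.755 -4.095
vertex -3.804 -3.291 -3.582
endloop
endfacet
facet normal -0.081 -0.612 0.786
outer loop
vertex -2.225 -3.145 -3.305
vertex -3.965 -2.576 -3.042
vertex -3.804 -3.291 -3.582
endloop
endfacet
facet normal -0.981 -0.090 -0.172
outer loop
vertex -3.804 -3.291 -3.582
vertex -3.855 -1.755 -4.095
vertex -3.695 -2.47 -4.635
endloop
endfacet
facet normal 0.177 -0.785 -0.594
outer loop
vertex -3.695 -2.47 -4.635
vertex -2.225 -3.145 -3.305
vertex -3.804 -3.291 -3.582
endloop
endfacet
facet normal -0.177 0.785 0.594
outer loop
vertex -3.965 -2.576 -3.042
vertex -2.276 -1.609 -3.818
vertex -3.855 -1.755 -4.095
endloop
endfacet
facet normal -0.081 -0.612 0.787
outer loop
vertex -2.385 -2.43 -2.765
vertex -3.965 -2.576 -3.042
vertex -2.225 -3.145 -3.305
endloop
endfacet
facet normal -0.177 0.785 0.594
outer loop
vertex -2.385 -2.43 -2.765
vertex -2.276 -1.609 -3.818
vertex -3.965 -2.576 -3.042
endloop
endfacet
facet normal 0.081 0.612 -0.786
outer loop
vertex -3.855 -1.755 -4.095
vertex -2.276 -1.609 -3.818
vertex -3.695 -2.47 -4.635
endloop
endfacet
facet normal 0.177 -0.785 -0.594
outer loop
vertex -2.115 -2.324 -4.358
vertex -2.225 -3.145 -3.305
vertex -3.695 -2.47 -4.635
endloop
endfacet
facet normal 0.081 0.612 -0.786
outer loop
vertex -3.695 -2.47 -4.635
vertex -2.276 -1.609 -3.818
vertex -2.115 -2.324 -4.358
endloop
endfacet
facet normal 0.981 0.089 0.172
outer loop
vertex -2.115 -2.324 -4.358
vertex -2.385 -2.43 -2.765
vertex -2.225 -3.145 -3.305
endloop
endfacet
facet normal 0.981 0.091 0.172
outer loop
vertex -2.276 -1.609 -3.818
vertex -2.385 -2.43 -2.765
vertex -2.115 -2.324 -4.358
endloop
endfacet
facet normal 0.591 -0.229 -0.774
outer loop
vertex -2.648 1.405 1.47
vertex -3.034 0.848 1.34
vertex -3.107 1.489 1.095
endloop
endfacet
facet normal -0.039 0.964 0.264
outer loop
vertex -2.648 1.405 1.47
vertex -3.107 1.489 1.095
vertex -3.766 1.132 2.3
endloop
endfacet
facet normal 0.590 -0.229 -0.774
outer loop
vertex -3.107 1.489 1.095
vertex -3.034 0.848 1.34
vertex -3.511 1.09 0.905
endloop
endfacet
facet normal -0.661 0.737 -0.143
outer loop
vertex -3.107 1.489 1.095
vertex -3.511 1.09 0.905
vertex -3.766 1.132 2.3
endloop
endfacet
facet normal 0.590 -0.228 -0.774
outer loop
vertex -3.511 1.09 0.905
vertex -3.034 0.848 1.34
vertex -3.556 0.509 1.042
endloop
endfacet
facet normal -0.983 0.034 -0.181
outer loop
vertex -3.511 1.09 0.905
vertex -3.556 0.509 1.042
vertex -3.766 1.132 2.3
endloop
endfacet
facet normal 0.590 -0.228 -0.774
outer loop
vertex -3.556 0.509 1.042
vertex -3.034 0.848 1.34
vertex -3.207 0.183 1.404
endloop
endfacet
facet normal -0.764 -0.619 0.179
outer loop
vertex -3.556 0.509 1.042
vertex -3.207 0.183 1.404
vertex -3.766 1.132 2.3
endloop
endfacet
facet normal 0.591 -0.228 -0.774
outer loop
vertex -3.207 0.183 1.404
vertex -3.034 0.848 1.34
vertex -2.728 0.358 1.718
endloop
endfacet
facet normal -0.170 -0.728 0.665
outer loop
vertex -3.207 0.183 1.404
vertex -2.728 0.358 1.718
vertex -3.766 1.132 2.3
endloop
endfacet
facet normal 0.590 -0.229 -0.774
outer loop
vertex -2.728 0.358 1.718
vertex -3.034 0.848 1.34
vertex -2.479 0.902 1.747
endloop
endfacet
facet normal 0.354 -0.211 0.911
outer loop
vertex -2.728 0.358 1.718
vertex -2.479 0.902 1.747
vertex -3.766 1.132 2.3
endloop
endfacet
facet normal 0.590 -0.228 -0.774
outer loop
vertex -2.479 0.902 1.747
vertex -3.034 0.848 1.34
vertex -2.648 1.405 1.47
endloop
endfacet
facet normal 0.412 0.542 0.733
outer loop
vertex -2.479 0.902 1.747
vertex -2.648 1.405 1.47
vertex -3.766 1.132 2.3
endloop
endfacet

endsolid


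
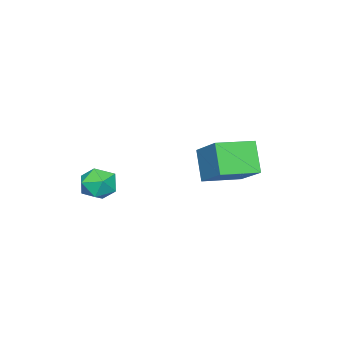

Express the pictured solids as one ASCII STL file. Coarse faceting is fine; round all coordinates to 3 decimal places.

solid 
facet normal -0.781 0.616 -0.099
outer loop
vertex -5.562 1.561 2.442
vertex -4.537 3.052 3.64
vertex -4.86 2.222 1.018
endloop
endfacet
facet normal -0.472 -0.687 -0.552
outer loop
vertex -3.423 1.088 1.2
vertex -5.562 1.561 2.442
vertex -4.86 2.222 1.018
endloop
endfacet
facet normal -0.781 0.616 -0.099
outer loop
vertex -4.86 2.222 1.018
vertex -4.537 3.052 3.64
vertex -3.835 3.713 2.216
endloop
endfacet
facet normal 0.408 0.385 -0.828
outer loop
vertex -3.835 3.713 2.216
vertex -3.423 1.088 1.2
vertex -4.86 2.222 1.018
endloop
endfacet
facet normal -0.408 -0.385 0.828
outer loop
vertex -5.562 1.561 2.442
vertex -3.1 1.918 3.822
vertex -4.537 3.052 3.64
endloop
endfacet
facet normal -0.472 -0.687 -0.552
outer loop
vertex -4.125 0.427 2.624
vertex -5.562 1.561 2.442
vertex -3.423 1.088 1.2
endloop
endfacet
facet normal -0.408 -0.385 0.828
outer loop
vertex -4.125 0.427 2.624
vertex -3.1 1.918 3.822
vertex -5.562 1.561 2.442
endloop
endfacet
facet normal 0.472 0.687 0.552
outer loop
vertex -4.537 3.052 3.64
vertex -3.1 1.918 3.822
vertex -3.835 3.713 2.216
endloop
endfacet
facet normal 0.408 0.385 -0.828
outer loop
vertex -2.398 2.579 2.398
vertex -3.423 1.088 1.2
vertex -3.835 3.713 2.216
endloop
endfacet
facet normal 0.472 0.687 0.552
outer loop
vertex -3.835 3.713 2.216
vertex -3.1 1.918 3.822
vertex -2.398 2.579 2.398
endloop
endfacet
facet normal 0.781 -0.616 0.099
outer loop
vertex -2.398 2.579 2.398
vertex -4.125 0.427 2.624
vertex -3.423 1.088 1.2
endloop
endfacet
facet normal 0.781 -0.616 0.099
outer loop
vertex -3.1 1.918 3.822
vertex -4.125 0.427 2.624
vertex -2.398 2.579 2.398
endloop
endfacet
facet normal 0.057 0.450 0.891
outer loop
vertex -1.389 -1.933 1.744
vertex -0.896 -2.666 2.083
vertex -0.445 -1.935 1.685
endloop
endfacet
facet normal 0.025 0.931 0.364
outer loop
vertex -1.389 -1.933 1.744
vertex -0.445 -1.935 1.685
vertex -0.964 -1.635 0.953
endloop
endfacet
facet normal -0.577 0.817 -0.002
outer loop
vertex -1.389 -1.933 1.744
vertex -0.964 -1.635 0.953
vertex -1.735 -2.18 0.898
endloop
endfacet
facet normal -0.917 0.266 0.298
outer loop
vertex -1.389 -1.933 1.744
vertex -1.735 -2.18 0.898
vertex -1.693 -2.817 1.596
endloop
endfacet
facet normal -0.526 0.039 0.849
outer loop
vertex -1.389 -1.933 1.744
vertex -1.693 -2.817 1.596
vertex -0.896 -2.666 2.083
endloop
endfacet
facet normal 0.575 0.815 -0.074
outer loop
vertex -0.964 -1.635 0.953
vertex -0.445 -1.935 1.685
vertex -0.207 -2.183 0.804
endloop
endfacet
facet normal 0.627 0.037 0.778
outer loop
vertex -0.445 -1.935 1.685
vertex -0.896 -2.666 2.083
vertex -0.165 -2.82 1.502
endloop
endfacet
facet normal -0.315 -0.629 0.711
outer loop
vertex -0.896 -2.666 2.083
vertex -1.693 -2.817 1.596
vertex -0.936 -3.365 1.447
endloop
endfacet
facet normal -0.948 -0.262 -0.182
outer loop
vertex -1.693 -2.817 1.596
vertex -1.735 -2.18 0.898
vertex -1.455 -3.065 0.715
endloop
endfacet
facet normal -0.398 0.630 -0.667
outer loop
vertex -1.735 -2.18 0.898
vertex -0.964 -1.635 0.953
vertex -1.004 -2.334 0.317
endloop
endfacet
facet normal 0.917 -0.266 -0.298
outer loop
vertex -0.511 -3.067 0.656
vertex -0.207 -2.183 0.804
vertex -0.165 -2.82 1.502
endloop
endfacet
facet normal 0.577 -0.817 0.002
outer loop
vertex -0.511 -3.067 0.656
vertex -0.165 -2.82 1.502
vertex -0.936 -3.365 1.447
endloop
endfacet
facet normal -0.025 -0.931 -0.364
outer loop
vertex -0.511 -3.067 0.656
vertex -0.936 -3.365 1.447
vertex -1.455 -3.065 0.715
endloop
endfacet
facet normal -0.057 -0.450 -0.891
outer loop
vertex -0.511 -3.067 0.656
vertex -1.455 -3.065 0.715
vertex -1.004 -2.334 0.317
endloop
endfacet
facet normal 0.526 -0.039 -0.849
outer loop
vertex -0.511 -3.067 0.656
vertex -1.004 -2.334 0.317
vertex -0.207 -2.183 0.804
endloop
endfacet
facet normal 0.948 0.262 0.182
outer loop
vertex -0.165 -2.82 1.502
vertex -0.207 -2.183 0.804
vertex -0.445 -1.935 1.685
endloop
endfacet
facet normal 0.398 -0.630 0.667
outer loop
vertex -0.936 -3.365 1.447
vertex -0.165 -2.82 1.502
vertex -0.896 -2.666 2.083
endloop
endfacet
facet normal -0.575 -0.815 0.074
outer loop
vertex -1.455 -3.065 0.715
vertex -0.936 -3.365 1.447
vertex -1.693 -2.817 1.596
endloop
endfacet
facet normal -0.627 -0.037 -0.778
outer loop
vertex -1.004 -2.334 0.317
vertex -1.455 -3.065 0.715
vertex -1.735 -2.18 0.898
endloop
endfacet
facet normal 0.315 0.629 -0.711
outer loop
vertex -0.207 -2.183 0.804
vertex -1.004 -2.334 0.317
vertex -0.964 -1.635 0.953
endloop
endfacet

endsolid


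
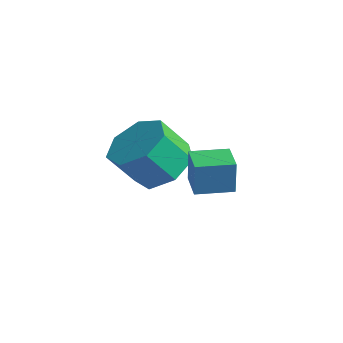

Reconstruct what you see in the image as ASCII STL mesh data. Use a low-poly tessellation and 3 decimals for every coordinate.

solid 
facet normal 0.238 0.544 -0.805
outer loop
vertex -1.618 3.994 -1.265
vertex -2.494 3.593 -1.795
vertex -2.426 4.493 -1.166
endloop
endfacet
facet normal 0.477 0.656 0.585
outer loop
vertex -1.618 3.994 -1.265
vertex -2.426 4.493 -1.166
vertex -1.969 3.188 -0.075
endloop
endfacet
facet normal 0.477 0.656 0.585
outer loop
vertex -1.969 3.188 -0.075
vertex -2.426 4.493 -1.166
vertex -2.777 3.686 0.025
endloop
endfacet
facet normal -0.237 -0.545 0.804
outer loop
vertex -1.969 3.188 -0.075
vertex -2.777 3.686 0.025
vertex -2.846 2.787 -0.605
endloop
endfacet
facet normal 0.237 0.544 -0.805
outer loop
vertex -2.426 4.493 -1.166
vertex -2.494 3.593 -1.795
vertex -3.285 4.314 -1.54
endloop
endfacet
facet normal -0.365 0.817 0.446
outer loop
vertex -2.426 4.493 -1.166
vertex -3.285 4.314 -1.54
vertex -2.777 3.686 0.025
endloop
endfacet
facet normal -0.365 0.817 0.446
outer loop
vertex -2.777 3.686 0.025
vertex -3.285 4.314 -1.54
vertex -3.637 3.507 -0.35
endloop
endfacet
facet normal -0.237 -0.545 0.804
outer loop
vertex -2.777 3.686 0.025
vertex -3.637 3.507 -0.35
vertex -2.846 2.787 -0.605
endloop
endfacet
facet normal 0.237 0.545 -0.804
outer loop
vertex -3.285 4.314 -1.54
vertex -2.494 3.593 -1.795
vertex -3.549 3.592 -2.107
endloop
endfacet
facet normal -0.931 0.363 -0.029
outer loop
vertex -3.285 4.314 -1.54
vertex -3.549 3.592 -2.107
vertex -3.637 3.507 -0.35
endloop
endfacet
facet normal -0.931 0.364 -0.029
outer loop
vertex -3.637 3.507 -0.35
vertex -3.549 3.592 -2.107
vertex -3.901 2.786 -0.917
endloop
endfacet
facet normal -0.237 -0.545 0.804
outer loop
vertex -3.637 3.507 -0.35
vertex -3.901 2.786 -0.917
vertex -2.846 2.787 -0.605
endloop
endfacet
facet normal 0.237 0.545 -0.804
outer loop
vertex -3.549 3.592 -2.107
vertex -2.494 3.593 -1.795
vertex -3.019 2.872 -2.439
endloop
endfacet
facet normal -0.797 -0.364 -0.482
outer loop
vertex -3.549 3.592 -2.107
vertex -3.019 2.872 -2.439
vertex -3.901 2.786 -0.917
endloop
endfacet
facet normal -0.797 -0.365 -0.482
outer loop
vertex -3.901 2.786 -0.917
vertex -3.019 2.872 -2.439
vertex -3.37 2.065 -1.249
endloop
endfacet
facet normal -0.237 -0.545 0.804
outer loop
vertex -3.901 2.786 -0.917
vertex -3.37 2.065 -1.249
vertex -2.846 2.787 -0.605
endloop
endfacet
facet normal 0.238 0.545 -0.804
outer loop
vertex -3.019 2.872 -2.439
vertex -2.494 3.593 -1.795
vertex -2.093 2.694 -2.286
endloop
endfacet
facet normal -0.062 -0.817 -0.573
outer loop
vertex -3.019 2.872 -2.439
vertex -2.093 2.694 -2.286
vertex -3.37 2.065 -1.249
endloop
endfacet
facet normal -0.062 -0.818 -0.572
outer loop
vertex -3.37 2.065 -1.249
vertex -2.093 2.694 -2.286
vertex -2.445 1.888 -1.096
endloop
endfacet
facet normal -0.237 -0.545 0.804
outer loop
vertex -3.37 2.065 -1.249
vertex -2.445 1.888 -1.096
vertex -2.846 2.787 -0.605
endloop
endfacet
facet normal 0.238 0.545 -0.804
outer loop
vertex -2.093 2.694 -2.286
vertex -2.494 3.593 -1.795
vertex -1.47 3.194 -1.763
endloop
endfacet
facet normal 0.719 -0.655 -0.231
outer loop
vertex -2.093 2.694 -2.286
vertex -1.47 3.194 -1.763
vertex -2.445 1.888 -1.096
endloop
endfacet
facet normal 0.719 -0.655 -0.232
outer loop
vertex -2.445 1.888 -1.096
vertex -1.47 3.194 -1.763
vertex -1.821 2.387 -0.573
endloop
endfacet
facet normal -0.238 -0.545 0.804
outer loop
vertex -2.445 1.888 -1.096
vertex -1.821 2.387 -0.573
vertex -2.846 2.787 -0.605
endloop
endfacet
facet normal 0.237 0.545 -0.804
outer loop
vertex -1.47 3.194 -1.763
vertex -2.494 3.593 -1.795
vertex -1.618 3.994 -1.265
endloop
endfacet
facet normal 0.959 0.001 0.283
outer loop
vertex -1.47 3.194 -1.763
vertex -1.618 3.994 -1.265
vertex -1.821 2.387 -0.573
endloop
endfacet
facet normal 0.959 0.001 0.283
outer loop
vertex -1.821 2.387 -0.573
vertex -1.618 3.994 -1.265
vertex -1.969 3.188 -0.075
endloop
endfacet
facet normal -0.237 -0.544 0.805
outer loop
vertex -1.821 2.387 -0.573
vertex -1.969 3.188 -0.075
vertex -2.846 2.787 -0.605
endloop
endfacet
facet normal -0.870 0.492 0.033
outer loop
vertex -0.449 2.858 0.082
vertex 0.142 3.903 0.072
vertex -0.487 2.869 -1.078
endloop
endfacet
facet normal -0.492 -0.870 0.008
outer loop
vertex 0.418 2.357 -1.112
vertex -0.449 2.858 0.082
vertex -0.487 2.869 -1.078
endloop
endfacet
facet normal -0.870 0.492 0.033
outer loop
vertex -0.487 2.869 -1.078
vertex 0.142 3.903 0.072
vertex 0.104 3.914 -1.087
endloop
endfacet
facet normal -0.032 0.010 -0.999
outer loop
vertex 0.104 3.914 -1.087
vertex 0.418 2.357 -1.112
vertex -0.487 2.869 -1.078
endloop
endfacet
facet normal 0.033 -0.009 0.999
outer loop
vertex -0.449 2.858 0.082
vertex 1.047 3.391 0.038
vertex 0.142 3.903 0.072
endloop
endfacet
facet normal -0.492 -0.870 0.008
outer loop
vertex 0.456 2.346 0.047
vertex -0.449 2.858 0.082
vertex 0.418 2.357 -1.112
endloop
endfacet
facet normal 0.033 -0.010 0.999
outer loop
vertex 0.456 2.346 0.047
vertex 1.047 3.391 0.038
vertex -0.449 2.858 0.082
endloop
endfacet
facet normal 0.492 0.870 -0.008
outer loop
vertex 0.142 3.903 0.072
vertex 1.047 3.391 0.038
vertex 0.104 3.914 -1.087
endloop
endfacet
facet normal -0.033 0.009 -0.999
outer loop
vertex 1.009 3.402 -1.122
vertex 0.418 2.357 -1.112
vertex 0.104 3.914 -1.087
endloop
endfacet
facet normal 0.492 0.870 -0.008
outer loop
vertex 0.104 3.914 -1.087
vertex 1.047 3.391 0.038
vertex 1.009 3.402 -1.122
endloop
endfacet
facet normal 0.870 -0.492 -0.033
outer loop
vertex 1.009 3.402 -1.122
vertex 0.456 2.346 0.047
vertex 0.418 2.357 -1.112
endloop
endfacet
facet normal 0.870 -0.492 -0.033
outer loop
vertex 1.047 3.391 0.038
vertex 0.456 2.346 0.047
vertex 1.009 3.402 -1.122
endloop
endfacet

endsolid


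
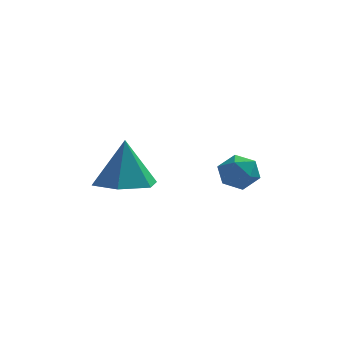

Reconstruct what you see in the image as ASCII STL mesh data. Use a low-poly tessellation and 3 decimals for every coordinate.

solid 
facet normal 0.143 0.007 0.990
outer loop
vertex 3.746 2.2 1.773
vertex 3.727 1.559 1.78
vertex 4.286 1.862 1.697
endloop
endfacet
facet normal 0.455 0.573 0.682
outer loop
vertex 3.746 2.2 1.773
vertex 4.286 1.862 1.697
vertex 4.178 2.38 1.334
endloop
endfacet
facet normal -0.050 0.940 0.337
outer loop
vertex 3.746 2.2 1.773
vertex 4.178 2.38 1.334
vertex 3.553 2.397 1.194
endloop
endfacet
facet normal -0.672 0.603 0.429
outer loop
vertex 3.746 2.2 1.773
vertex 3.553 2.397 1.194
vertex 3.274 1.89 1.469
endloop
endfacet
facet normal -0.553 0.025 0.833
outer loop
vertex 3.746 2.2 1.773
vertex 3.274 1.89 1.469
vertex 3.727 1.559 1.78
endloop
endfacet
facet normal 0.922 0.332 0.200
outer loop
vertex 4.178 2.38 1.334
vertex 4.286 1.862 1.697
vertex 4.426 1.85 1.071
endloop
endfacet
facet normal 0.419 -0.583 0.696
outer loop
vertex 4.286 1.862 1.697
vertex 3.727 1.559 1.78
vertex 4.147 1.343 1.346
endloop
endfacet
facet normal -0.707 -0.551 0.443
outer loop
vertex 3.727 1.559 1.78
vertex 3.274 1.89 1.469
vertex 3.522 1.36 1.206
endloop
endfacet
facet normal -0.900 0.382 -0.209
outer loop
vertex 3.274 1.89 1.469
vertex 3.553 2.397 1.194
vertex 3.414 1.878 0.843
endloop
endfacet
facet normal 0.106 0.927 -0.359
outer loop
vertex 3.553 2.397 1.194
vertex 4.178 2.38 1.334
vertex 3.973 2.181 0.76
endloop
endfacet
facet normal 0.672 -0.603 -0.429
outer loop
vertex 3.954 1.54 0.767
vertex 4.426 1.85 1.071
vertex 4.147 1.343 1.346
endloop
endfacet
facet normal 0.050 -0.940 -0.337
outer loop
vertex 3.954 1.54 0.767
vertex 4.147 1.343 1.346
vertex 3.522 1.36 1.206
endloop
endfacet
facet normal -0.455 -0.573 -0.682
outer loop
vertex 3.954 1.54 0.767
vertex 3.522 1.36 1.206
vertex 3.414 1.878 0.843
endloop
endfacet
facet normal -0.143 -0.007 -0.990
outer loop
vertex 3.954 1.54 0.767
vertex 3.414 1.878 0.843
vertex 3.973 2.181 0.76
endloop
endfacet
facet normal 0.553 -0.025 -0.833
outer loop
vertex 3.954 1.54 0.767
vertex 3.973 2.181 0.76
vertex 4.426 1.85 1.071
endloop
endfacet
facet normal 0.900 -0.382 0.209
outer loop
vertex 4.147 1.343 1.346
vertex 4.426 1.85 1.071
vertex 4.286 1.862 1.697
endloop
endfacet
facet normal -0.106 -0.927 0.359
outer loop
vertex 3.522 1.36 1.206
vertex 4.147 1.343 1.346
vertex 3.727 1.559 1.78
endloop
endfacet
facet normal -0.922 -0.332 -0.200
outer loop
vertex 3.414 1.878 0.843
vertex 3.522 1.36 1.206
vertex 3.274 1.89 1.469
endloop
endfacet
facet normal -0.419 0.583 -0.696
outer loop
vertex 3.973 2.181 0.76
vertex 3.414 1.878 0.843
vertex 3.553 2.397 1.194
endloop
endfacet
facet normal 0.707 0.551 -0.443
outer loop
vertex 4.426 1.85 1.071
vertex 3.973 2.181 0.76
vertex 4.178 2.38 1.334
endloop
endfacet
facet normal -0.007 -0.224 -0.975
outer loop
vertex 1.631 2.567 0.558
vertex 0.765 2.238 0.64
vertex 0.904 3.134 0.433
endloop
endfacet
facet normal 0.556 0.778 0.293
outer loop
vertex 1.631 2.567 0.558
vertex 0.904 3.134 0.433
vertex 0.775 2.582 2.14
endloop
endfacet
facet normal -0.007 -0.224 -0.975
outer loop
vertex 0.904 3.134 0.433
vertex 0.765 2.238 0.64
vertex 0.038 2.805 0.515
endloop
endfacet
facet normal -0.320 0.908 0.270
outer loop
vertex 0.904 3.134 0.433
vertex 0.038 2.805 0.515
vertex 0.775 2.582 2.14
endloop
endfacet
facet normal -0.006 -0.223 -0.975
outer loop
vertex 0.038 2.805 0.515
vertex 0.765 2.238 0.64
vertex -0.101 1.909 0.721
endloop
endfacet
facet normal -0.873 0.234 0.428
outer loop
vertex 0.038 2.805 0.515
vertex -0.101 1.909 0.721
vertex 0.775 2.582 2.14
endloop
endfacet
facet normal -0.006 -0.223 -0.975
outer loop
vertex -0.101 1.909 0.721
vertex 0.765 2.238 0.64
vertex 0.625 1.342 0.846
endloop
endfacet
facet normal -0.550 -0.570 0.610
outer loop
vertex -0.101 1.909 0.721
vertex 0.625 1.342 0.846
vertex 0.775 2.582 2.14
endloop
endfacet
facet normal -0.008 -0.223 -0.975
outer loop
vertex 0.625 1.342 0.846
vertex 0.765 2.238 0.64
vertex 1.491 1.671 0.764
endloop
endfacet
facet normal 0.326 -0.701 0.634
outer loop
vertex 0.625 1.342 0.846
vertex 1.491 1.671 0.764
vertex 0.775 2.582 2.14
endloop
endfacet
facet normal -0.008 -0.223 -0.975
outer loop
vertex 1.491 1.671 0.764
vertex 0.765 2.238 0.64
vertex 1.631 2.567 0.558
endloop
endfacet
facet normal 0.879 -0.028 0.476
outer loop
vertex 1.491 1.671 0.764
vertex 1.631 2.567 0.558
vertex 0.775 2.582 2.14
endloop
endfacet

endsolid


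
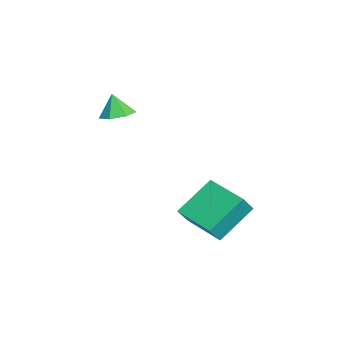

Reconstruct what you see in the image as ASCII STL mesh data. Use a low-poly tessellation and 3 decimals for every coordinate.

solid 
facet normal 0.239 0.209 -0.948
outer loop
vertex -0.601 -3.131 1.156
vertex -1.278 -2.854 1.046
vertex -0.668 -2.504 1.277
endloop
endfacet
facet normal 0.677 -0.069 0.732
outer loop
vertex -0.601 -3.131 1.156
vertex -0.668 -2.504 1.277
vertex -1.522 -3.066 2.014
endloop
endfacet
facet normal 0.239 0.209 -0.948
outer loop
vertex -0.668 -2.504 1.277
vertex -1.278 -2.854 1.046
vertex -1.195 -2.14 1.224
endloop
endfacet
facet normal 0.304 0.554 0.775
outer loop
vertex -0.668 -2.504 1.277
vertex -1.195 -2.14 1.224
vertex -1.522 -3.066 2.014
endloop
endfacet
facet normal 0.239 0.209 -0.948
outer loop
vertex -1.195 -2.14 1.224
vertex -1.278 -2.854 1.046
vertex -1.784 -2.314 1.037
endloop
endfacet
facet normal -0.397 0.673 0.624
outer loop
vertex -1.195 -2.14 1.224
vertex -1.784 -2.314 1.037
vertex -1.522 -3.066 2.014
endloop
endfacet
facet normal 0.239 0.208 -0.949
outer loop
vertex -1.784 -2.314 1.037
vertex -1.278 -2.854 1.046
vertex -1.993 -2.895 0.857
endloop
endfacet
facet normal -0.897 0.200 0.395
outer loop
vertex -1.784 -2.314 1.037
vertex -1.993 -2.895 0.857
vertex -1.522 -3.066 2.014
endloop
endfacet
facet normal 0.239 0.208 -0.949
outer loop
vertex -1.993 -2.895 0.857
vertex -1.278 -2.854 1.046
vertex -1.663 -3.444 0.82
endloop
endfacet
facet normal -0.820 -0.510 0.258
outer loop
vertex -1.993 -2.895 0.857
vertex -1.663 -3.444 0.82
vertex -1.522 -3.066 2.014
endloop
endfacet
facet normal 0.239 0.208 -0.949
outer loop
vertex -1.663 -3.444 0.82
vertex -1.278 -2.854 1.046
vertex -1.043 -3.549 0.953
endloop
endfacet
facet normal -0.224 -0.921 0.318
outer loop
vertex -1.663 -3.444 0.82
vertex -1.043 -3.549 0.953
vertex -1.522 -3.066 2.014
endloop
endfacet
facet normal 0.239 0.208 -0.948
outer loop
vertex -1.043 -3.549 0.953
vertex -1.278 -2.854 1.046
vertex -0.601 -3.131 1.156
endloop
endfacet
facet normal 0.442 -0.724 0.529
outer loop
vertex -1.043 -3.549 0.953
vertex -0.601 -3.131 1.156
vertex -1.522 -3.066 2.014
endloop
endfacet
facet normal -0.475 0.384 -0.792
outer loop
vertex -0.906 1.073 -2.899
vertex 0.444 2.272 -3.127
vertex 0.017 -0.189 -4.064
endloop
endfacet
facet normal -0.742 -0.659 0.126
outer loop
vertex 0.516 -0.592 -3.233
vertex -0.906 1.073 -2.899
vertex 0.017 -0.189 -4.064
endloop
endfacet
facet normal -0.475 0.384 -0.792
outer loop
vertex 0.017 -0.189 -4.064
vertex 0.444 2.272 -3.127
vertex 1.367 1.01 -4.293
endloop
endfacet
facet normal 0.473 -0.647 -0.598
outer loop
vertex 1.367 1.01 -4.293
vertex 0.516 -0.592 -3.233
vertex 0.017 -0.189 -4.064
endloop
endfacet
facet normal -0.473 0.647 0.598
outer loop
vertex -0.906 1.073 -2.899
vertex 0.943 1.869 -2.296
vertex 0.444 2.272 -3.127
endloop
endfacet
facet normal -0.742 -0.659 0.126
outer loop
vertex -0.407 0.67 -2.067
vertex -0.906 1.073 -2.899
vertex 0.516 -0.592 -3.233
endloop
endfacet
facet normal -0.473 0.647 0.597
outer loop
vertex -0.407 0.67 -2.067
vertex 0.943 1.869 -2.296
vertex -0.906 1.073 -2.899
endloop
endfacet
facet normal 0.742 0.659 -0.126
outer loop
vertex 0.444 2.272 -3.127
vertex 0.943 1.869 -2.296
vertex 1.367 1.01 -4.293
endloop
endfacet
facet normal 0.474 -0.647 -0.597
outer loop
vertex 1.866 0.607 -3.461
vertex 0.516 -0.592 -3.233
vertex 1.367 1.01 -4.293
endloop
endfacet
facet normal 0.742 0.659 -0.126
outer loop
vertex 1.367 1.01 -4.293
vertex 0.943 1.869 -2.296
vertex 1.866 0.607 -3.461
endloop
endfacet
facet normal 0.475 -0.384 0.792
outer loop
vertex 1.866 0.607 -3.461
vertex -0.407 0.67 -2.067
vertex 0.516 -0.592 -3.233
endloop
endfacet
facet normal 0.475 -0.384 0.792
outer loop
vertex 0.943 1.869 -2.296
vertex -0.407 0.67 -2.067
vertex 1.866 0.607 -3.461
endloop
endfacet

endsolid


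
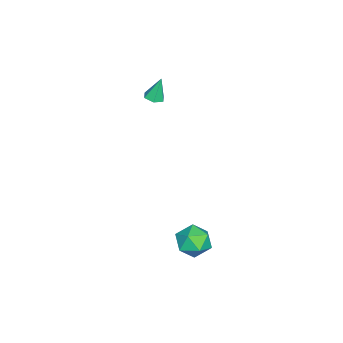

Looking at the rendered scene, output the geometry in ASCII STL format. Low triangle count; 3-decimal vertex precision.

solid 
facet normal 0.150 -0.231 -0.961
outer loop
vertex -1.23 -0.152 3.223
vertex -1.601 0.198 3.081
vertex -1.095 0.351 3.123
endloop
endfacet
facet normal 0.851 -0.127 0.509
outer loop
vertex -1.23 -0.152 3.223
vertex -1.095 0.351 3.123
vertex -1.799 0.502 4.339
endloop
endfacet
facet normal 0.150 -0.233 -0.961
outer loop
vertex -1.095 0.351 3.123
vertex -1.601 0.198 3.081
vertex -1.467 0.701 2.98
endloop
endfacet
facet normal 0.607 0.751 0.258
outer loop
vertex -1.095 0.351 3.123
vertex -1.467 0.701 2.98
vertex -1.799 0.502 4.339
endloop
endfacet
facet normal 0.150 -0.233 -0.961
outer loop
vertex -1.467 0.701 2.98
vertex -1.601 0.198 3.081
vertex -1.972 0.548 2.938
endloop
endfacet
facet normal -0.294 0.953 0.068
outer loop
vertex -1.467 0.701 2.98
vertex -1.972 0.548 2.938
vertex -1.799 0.502 4.339
endloop
endfacet
facet normal 0.152 -0.232 -0.961
outer loop
vertex -1.972 0.548 2.938
vertex -1.601 0.198 3.081
vertex -2.107 0.045 3.038
endloop
endfacet
facet normal -0.951 0.281 0.127
outer loop
vertex -1.972 0.548 2.938
vertex -2.107 0.045 3.038
vertex -1.799 0.502 4.339
endloop
endfacet
facet normal 0.152 -0.231 -0.961
outer loop
vertex -2.107 0.045 3.038
vertex -1.601 0.198 3.081
vertex -1.735 -0.305 3.181
endloop
endfacet
facet normal -0.707 -0.598 0.377
outer loop
vertex -2.107 0.045 3.038
vertex -1.735 -0.305 3.181
vertex -1.799 0.502 4.339
endloop
endfacet
facet normal 0.150 -0.231 -0.961
outer loop
vertex -1.735 -0.305 3.181
vertex -1.601 0.198 3.081
vertex -1.23 -0.152 3.223
endloop
endfacet
facet normal 0.195 -0.800 0.568
outer loop
vertex -1.735 -0.305 3.181
vertex -1.23 -0.152 3.223
vertex -1.799 0.502 4.339
endloop
endfacet
facet normal 0.002 0.164 0.986
outer loop
vertex 3.123 4.333 -1.997
vertex 2.704 3.484 -1.855
vertex 3.659 3.551 -1.868
endloop
endfacet
facet normal 0.555 0.491 0.672
outer loop
vertex 3.123 4.333 -1.997
vertex 3.659 3.551 -1.868
vertex 3.901 4.192 -2.536
endloop
endfacet
facet normal 0.295 0.939 0.180
outer loop
vertex 3.123 4.333 -1.997
vertex 3.901 4.192 -2.536
vertex 3.096 4.521 -2.935
endloop
endfacet
facet normal -0.417 0.889 0.190
outer loop
vertex 3.123 4.333 -1.997
vertex 3.096 4.521 -2.935
vertex 2.357 4.084 -2.514
endloop
endfacet
facet normal -0.598 0.410 0.688
outer loop
vertex 3.123 4.333 -1.997
vertex 2.357 4.084 -2.514
vertex 2.704 3.484 -1.855
endloop
endfacet
facet normal 0.942 -0.006 0.336
outer loop
vertex 3.901 4.192 -2.536
vertex 3.659 3.551 -1.868
vertex 3.963 3.256 -2.726
endloop
endfacet
facet normal 0.049 -0.533 0.845
outer loop
vertex 3.659 3.551 -1.868
vertex 2.704 3.484 -1.855
vertex 3.224 2.819 -2.305
endloop
endfacet
facet normal -0.922 -0.135 0.363
outer loop
vertex 2.704 3.484 -1.855
vertex 2.357 4.084 -2.514
vertex 2.419 3.148 -2.704
endloop
endfacet
facet normal -0.630 0.638 -0.443
outer loop
vertex 2.357 4.084 -2.514
vertex 3.096 4.521 -2.935
vertex 2.661 3.789 -3.372
endloop
endfacet
facet normal 0.522 0.719 -0.460
outer loop
vertex 3.096 4.521 -2.935
vertex 3.901 4.192 -2.536
vertex 3.616 3.856 -3.385
endloop
endfacet
facet normal 0.417 -0.889 -0.190
outer loop
vertex 3.197 3.007 -3.243
vertex 3.963 3.256 -2.726
vertex 3.224 2.819 -2.305
endloop
endfacet
facet normal -0.295 -0.939 -0.180
outer loop
vertex 3.197 3.007 -3.243
vertex 3.224 2.819 -2.305
vertex 2.419 3.148 -2.704
endloop
endfacet
facet normal -0.555 -0.491 -0.672
outer loop
vertex 3.197 3.007 -3.243
vertex 2.419 3.148 -2.704
vertex 2.661 3.789 -3.372
endloop
endfacet
facet normal -0.002 -0.164 -0.986
outer loop
vertex 3.197 3.007 -3.243
vertex 2.661 3.789 -3.372
vertex 3.616 3.856 -3.385
endloop
endfacet
facet normal 0.598 -0.410 -0.688
outer loop
vertex 3.197 3.007 -3.243
vertex 3.616 3.856 -3.385
vertex 3.963 3.256 -2.726
endloop
endfacet
facet normal 0.630 -0.638 0.443
outer loop
vertex 3.224 2.819 -2.305
vertex 3.963 3.256 -2.726
vertex 3.659 3.551 -1.868
endloop
endfacet
facet normal -0.522 -0.719 0.460
outer loop
vertex 2.419 3.148 -2.704
vertex 3.224 2.819 -2.305
vertex 2.704 3.484 -1.855
endloop
endfacet
facet normal -0.942 0.006 -0.336
outer loop
vertex 2.661 3.789 -3.372
vertex 2.419 3.148 -2.704
vertex 2.357 4.084 -2.514
endloop
endfacet
facet normal -0.049 0.533 -0.845
outer loop
vertex 3.616 3.856 -3.385
vertex 2.661 3.789 -3.372
vertex 3.096 4.521 -2.935
endloop
endfacet
facet normal 0.922 0.135 -0.363
outer loop
vertex 3.963 3.256 -2.726
vertex 3.616 3.856 -3.385
vertex 3.901 4.192 -2.536
endloop
endfacet

endsolid


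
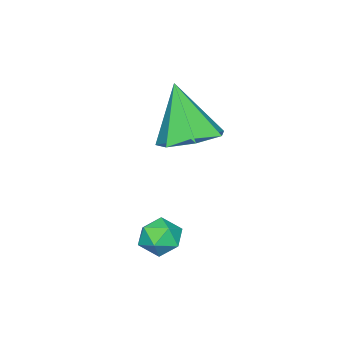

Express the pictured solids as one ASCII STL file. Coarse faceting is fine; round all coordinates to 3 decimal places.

solid 
facet normal 0.134 0.388 -0.912
outer loop
vertex -0.601 -2.137 0.505
vertex -1.201 -1.327 0.761
vertex -0.172 -1.431 0.868
endloop
endfacet
facet normal 0.738 -0.604 0.302
outer loop
vertex -0.601 -2.137 0.505
vertex -0.172 -1.431 0.868
vertex -1.479 -2.133 2.659
endloop
endfacet
facet normal 0.134 0.388 -0.912
outer loop
vertex -0.172 -1.431 0.868
vertex -1.201 -1.327 0.761
vertex -0.518 -0.646 1.151
endloop
endfacet
facet normal 0.779 0.121 0.616
outer loop
vertex -0.172 -1.431 0.868
vertex -0.518 -0.646 1.151
vertex -1.479 -2.133 2.659
endloop
endfacet
facet normal 0.134 0.388 -0.912
outer loop
vertex -0.518 -0.646 1.151
vertex -1.201 -1.327 0.761
vertex -1.378 -0.375 1.14
endloop
endfacet
facet normal 0.191 0.636 0.748
outer loop
vertex -0.518 -0.646 1.151
vertex -1.378 -0.375 1.14
vertex -1.479 -2.133 2.659
endloop
endfacet
facet normal 0.134 0.388 -0.912
outer loop
vertex -1.378 -0.375 1.14
vertex -1.201 -1.327 0.761
vertex -2.105 -0.82 0.844
endloop
endfacet
facet normal -0.581 0.551 0.599
outer loop
vertex -1.378 -0.375 1.14
vertex -2.105 -0.82 0.844
vertex -1.479 -2.133 2.659
endloop
endfacet
facet normal 0.134 0.387 -0.912
outer loop
vertex -2.105 -0.82 0.844
vertex -1.201 -1.327 0.761
vertex -2.151 -1.647 0.486
endloop
endfacet
facet normal -0.957 -0.068 0.281
outer loop
vertex -2.105 -0.82 0.844
vertex -2.151 -1.647 0.486
vertex -1.479 -2.133 2.659
endloop
endfacet
facet normal 0.134 0.387 -0.912
outer loop
vertex -2.151 -1.647 0.486
vertex -1.201 -1.327 0.761
vertex -1.482 -2.233 0.335
endloop
endfacet
facet normal -0.654 -0.756 0.033
outer loop
vertex -2.151 -1.647 0.486
vertex -1.482 -2.233 0.335
vertex -1.479 -2.133 2.659
endloop
endfacet
facet normal 0.134 0.387 -0.912
outer loop
vertex -1.482 -2.233 0.335
vertex -1.201 -1.327 0.761
vertex -0.601 -2.137 0.505
endloop
endfacet
facet normal 0.100 -0.994 0.043
outer loop
vertex -1.482 -2.233 0.335
vertex -0.601 -2.137 0.505
vertex -1.479 -2.133 2.659
endloop
endfacet
facet normal 0.472 0.807 0.354
outer loop
vertex 1.965 0.603 -1.261
vertex 1.997 0.309 -0.633
vertex 2.51 0.209 -1.089
endloop
endfacet
facet normal 0.619 0.709 -0.338
outer loop
vertex 1.965 0.603 -1.261
vertex 2.51 0.209 -1.089
vertex 2.228 0.154 -1.721
endloop
endfacet
facet normal 0.003 0.716 -0.698
outer loop
vertex 1.965 0.603 -1.261
vertex 2.228 0.154 -1.721
vertex 1.541 0.221 -1.655
endloop
endfacet
facet normal -0.526 0.819 -0.229
outer loop
vertex 1.965 0.603 -1.261
vertex 1.541 0.221 -1.655
vertex 1.398 0.317 -0.983
endloop
endfacet
facet normal -0.235 0.876 0.422
outer loop
vertex 1.965 0.603 -1.261
vertex 1.398 0.317 -0.983
vertex 1.997 0.309 -0.633
endloop
endfacet
facet normal 0.910 0.061 -0.411
outer loop
vertex 2.228 0.154 -1.721
vertex 2.51 0.209 -1.089
vertex 2.422 -0.417 -1.377
endloop
endfacet
facet normal 0.672 0.220 0.707
outer loop
vertex 2.51 0.209 -1.089
vertex 1.997 0.309 -0.633
vertex 2.279 -0.321 -0.705
endloop
endfacet
facet normal -0.473 0.331 0.817
outer loop
vertex 1.997 0.309 -0.633
vertex 1.398 0.317 -0.983
vertex 1.592 -0.254 -0.639
endloop
endfacet
facet normal -0.942 0.240 -0.235
outer loop
vertex 1.398 0.317 -0.983
vertex 1.541 0.221 -1.655
vertex 1.31 -0.309 -1.271
endloop
endfacet
facet normal -0.088 0.074 -0.993
outer loop
vertex 1.541 0.221 -1.655
vertex 2.228 0.154 -1.721
vertex 1.823 -0.409 -1.727
endloop
endfacet
facet normal 0.526 -0.819 0.229
outer loop
vertex 1.855 -0.703 -1.099
vertex 2.422 -0.417 -1.377
vertex 2.279 -0.321 -0.705
endloop
endfacet
facet normal -0.003 -0.716 0.698
outer loop
vertex 1.855 -0.703 -1.099
vertex 2.279 -0.321 -0.705
vertex 1.592 -0.254 -0.639
endloop
endfacet
facet normal -0.619 -0.709 0.338
outer loop
vertex 1.855 -0.703 -1.099
vertex 1.592 -0.254 -0.639
vertex 1.31 -0.309 -1.271
endloop
endfacet
facet normal -0.472 -0.807 -0.354
outer loop
vertex 1.855 -0.703 -1.099
vertex 1.31 -0.309 -1.271
vertex 1.823 -0.409 -1.727
endloop
endfacet
facet normal 0.235 -0.876 -0.422
outer loop
vertex 1.855 -0.703 -1.099
vertex 1.823 -0.409 -1.727
vertex 2.422 -0.417 -1.377
endloop
endfacet
facet normal 0.942 -0.240 0.235
outer loop
vertex 2.279 -0.321 -0.705
vertex 2.422 -0.417 -1.377
vertex 2.51 0.209 -1.089
endloop
endfacet
facet normal 0.088 -0.074 0.993
outer loop
vertex 1.592 -0.254 -0.639
vertex 2.279 -0.321 -0.705
vertex 1.997 0.309 -0.633
endloop
endfacet
facet normal -0.910 -0.061 0.411
outer loop
vertex 1.31 -0.309 -1.271
vertex 1.592 -0.254 -0.639
vertex 1.398 0.317 -0.983
endloop
endfacet
facet normal -0.672 -0.220 -0.707
outer loop
vertex 1.823 -0.409 -1.727
vertex 1.31 -0.309 -1.271
vertex 1.541 0.221 -1.655
endloop
endfacet
facet normal 0.473 -0.331 -0.817
outer loop
vertex 2.422 -0.417 -1.377
vertex 1.823 -0.409 -1.727
vertex 2.228 0.154 -1.721
endloop
endfacet

endsolid
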